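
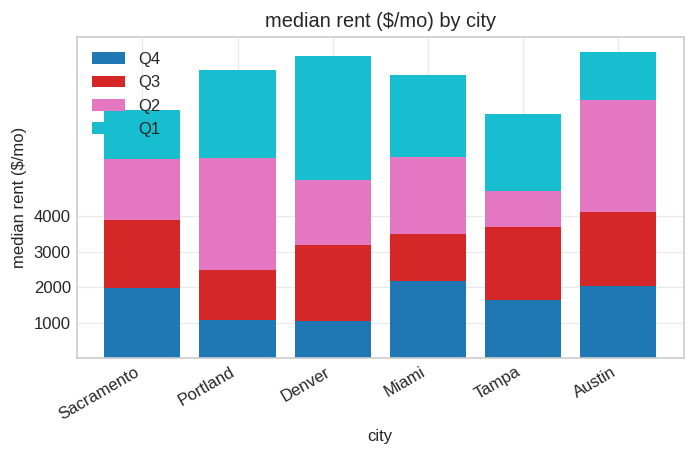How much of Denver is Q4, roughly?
Q4 top ≈ 1000, bottom ≈ 0; segment ≈ 1000.

≈ 1000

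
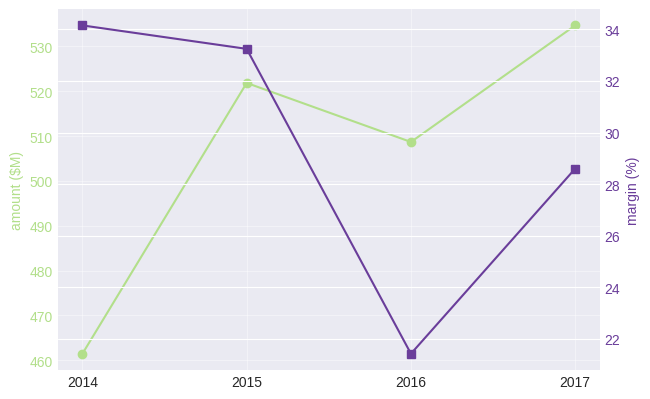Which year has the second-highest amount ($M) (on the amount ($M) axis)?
Top 3 (on the amount ($M) axis): 2017 ≈ 530, 2015 ≈ 520, 2016 ≈ 510.

2015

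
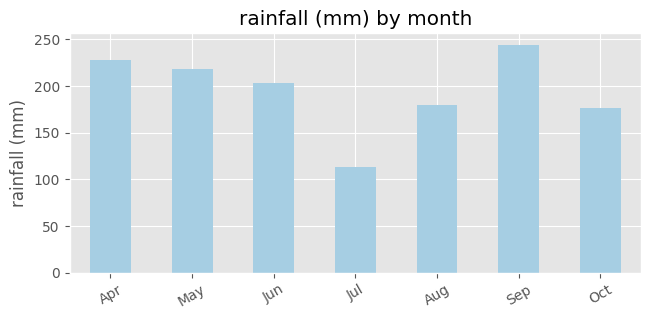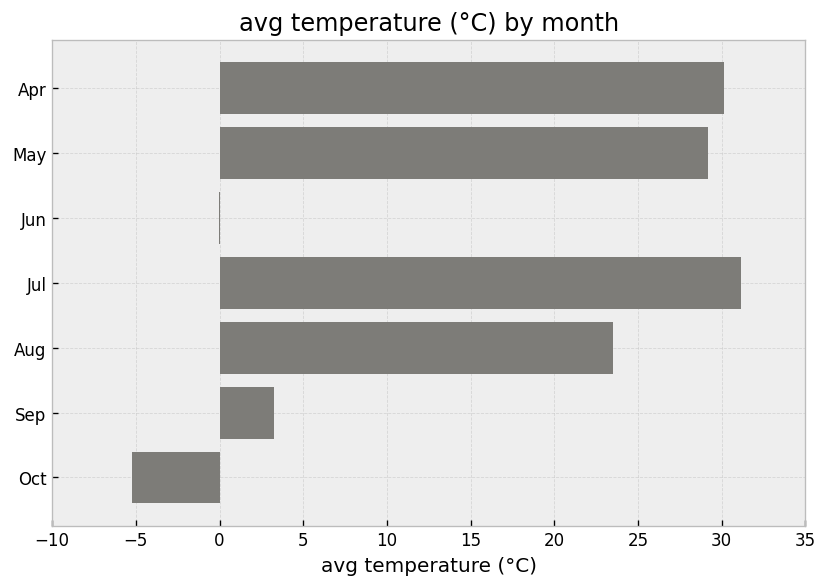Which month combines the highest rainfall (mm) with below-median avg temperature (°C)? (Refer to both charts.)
Sep

Chart 2 median avg temperature (°C) ≈ 25; below-median months: Jun, Sep, Oct. Among those, Sep has the highest rainfall (mm) (≈ 250).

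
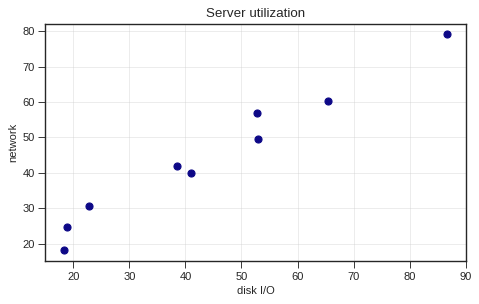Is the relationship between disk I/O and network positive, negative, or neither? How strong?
positive, strong

Points are positively correlated; strong (|r| ≈ 1.0).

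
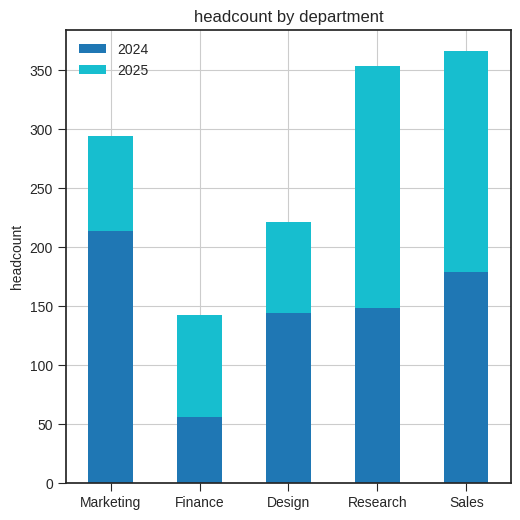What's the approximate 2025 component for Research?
≈ 200

2025 top ≈ 350, bottom ≈ 150; segment ≈ 200.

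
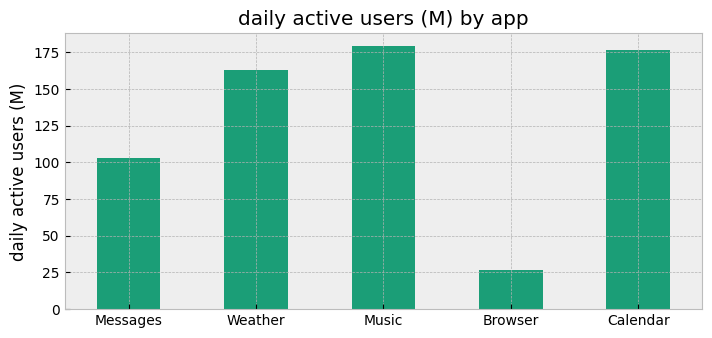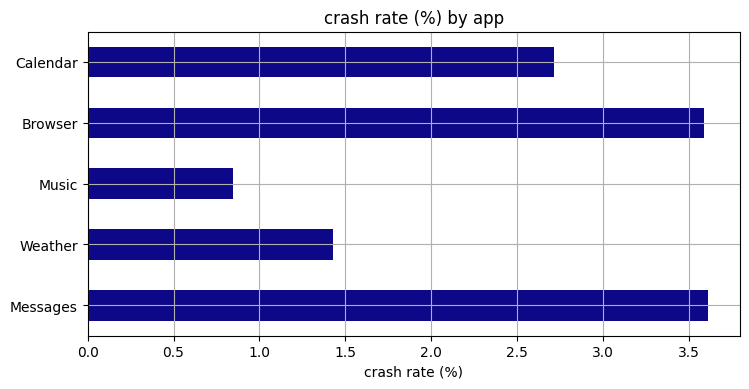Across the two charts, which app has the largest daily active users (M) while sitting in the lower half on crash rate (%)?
Music

Chart 2 median crash rate (%) ≈ 2.5; below-median apps: Weather, Music. Among those, Music has the highest daily active users (M) (≈ 180).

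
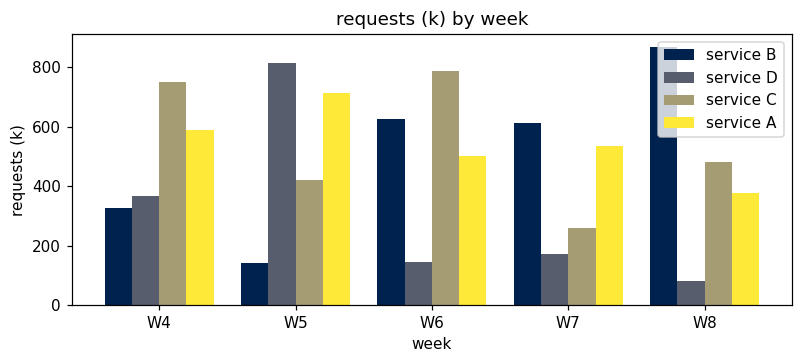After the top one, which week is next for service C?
Top 3 for service C: W6 ≈ 800, W4 ≈ 700, W8 ≈ 500.

W4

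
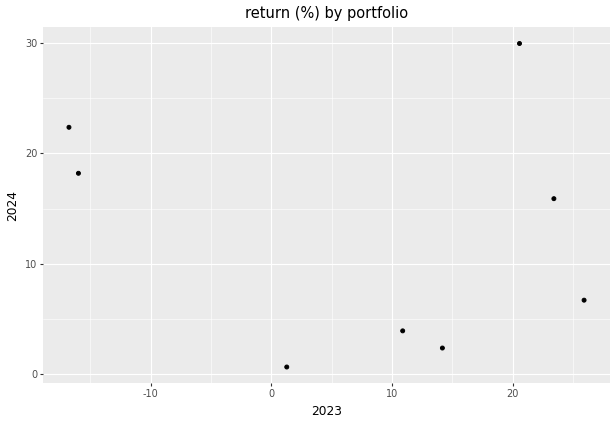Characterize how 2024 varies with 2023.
Points are roughly uncorrelated; weak (|r| ≈ 0.2).

no clear correlation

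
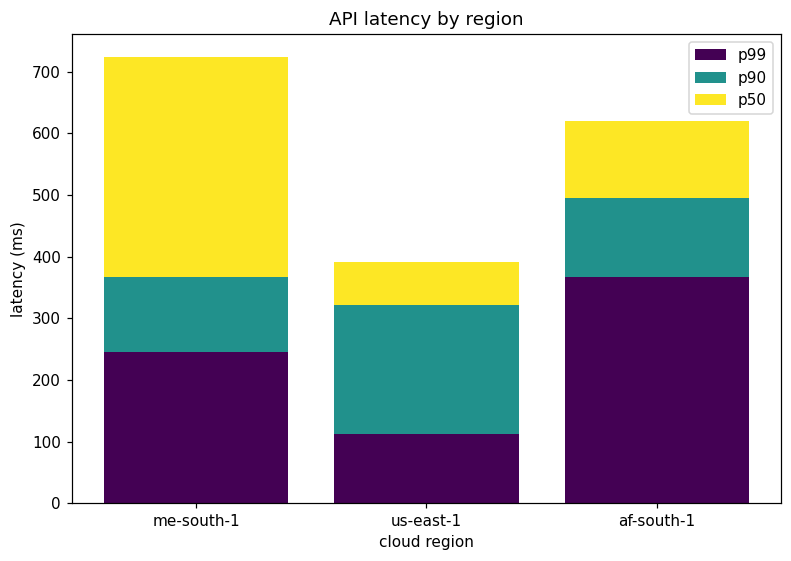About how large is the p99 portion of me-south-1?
p99 top ≈ 200, bottom ≈ 0; segment ≈ 200.

≈ 200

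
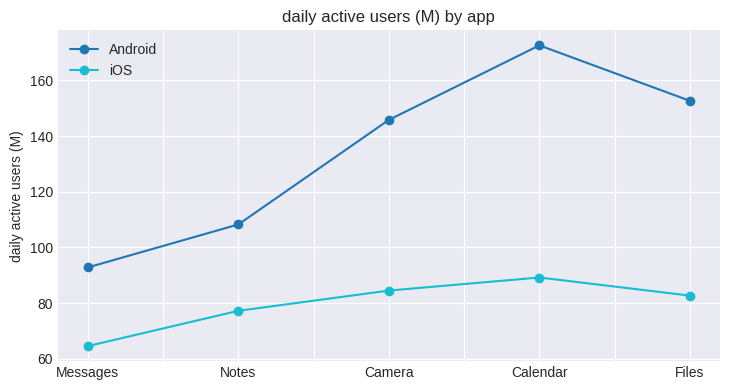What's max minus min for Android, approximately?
Max Calendar ≈ 170, min Messages ≈ 90; range ≈ 80.

≈ 80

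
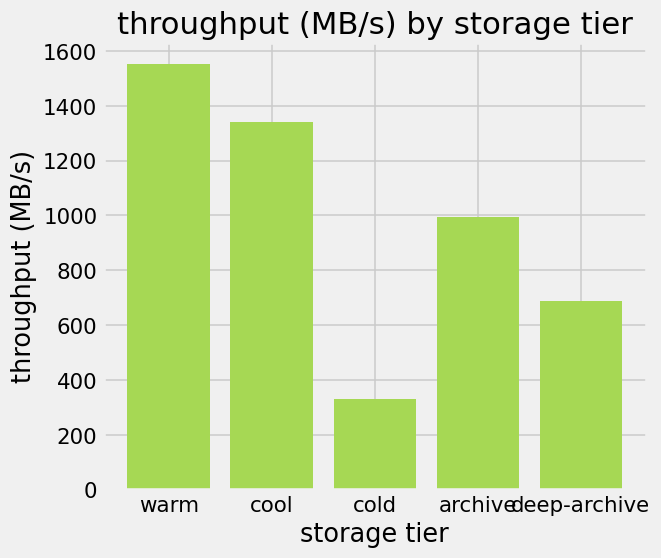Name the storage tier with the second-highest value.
cool

Top 3: warm ≈ 1600, cool ≈ 1400, archive ≈ 1000.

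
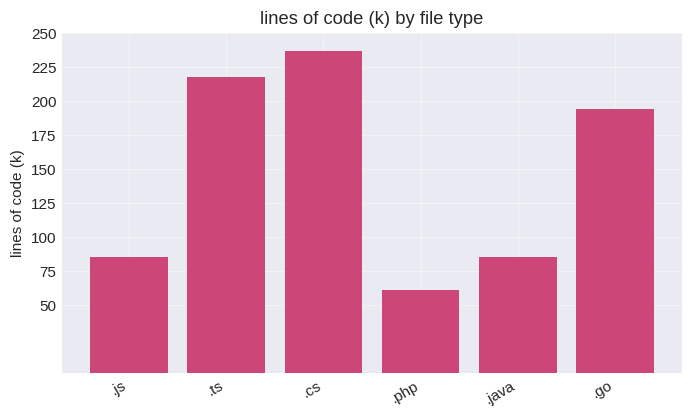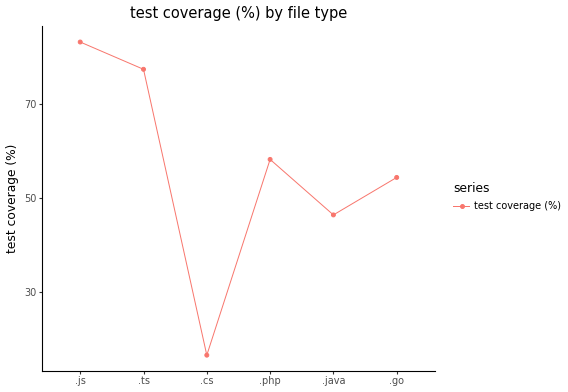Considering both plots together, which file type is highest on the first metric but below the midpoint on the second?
.cs

Chart 2 median test coverage (%) ≈ 60; below-median file types: .cs, .java, .go. Among those, .cs has the highest lines of code (k) (≈ 225).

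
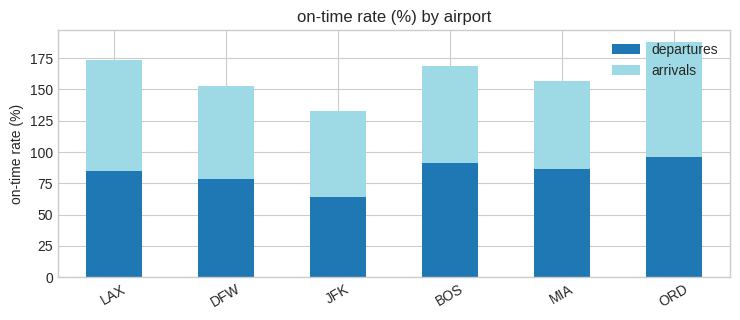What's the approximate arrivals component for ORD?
arrivals top ≈ 180, bottom ≈ 100; segment ≈ 80.

≈ 80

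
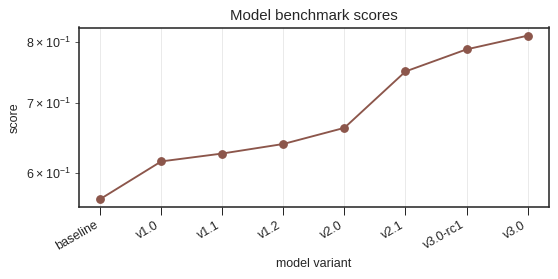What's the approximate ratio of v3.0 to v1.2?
≈ 1.23×

v3.0 ≈ 0.80, v1.2 ≈ 0.65; 0.80/0.65 ≈ 1.23.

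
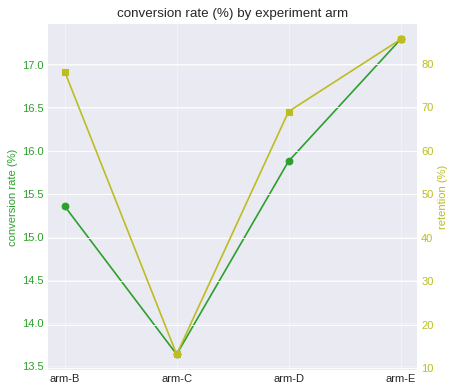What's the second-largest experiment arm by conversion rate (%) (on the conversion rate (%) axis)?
Top 3 (on the conversion rate (%) axis): arm-E ≈ 17.5, arm-D ≈ 16.0, arm-B ≈ 15.5.

arm-D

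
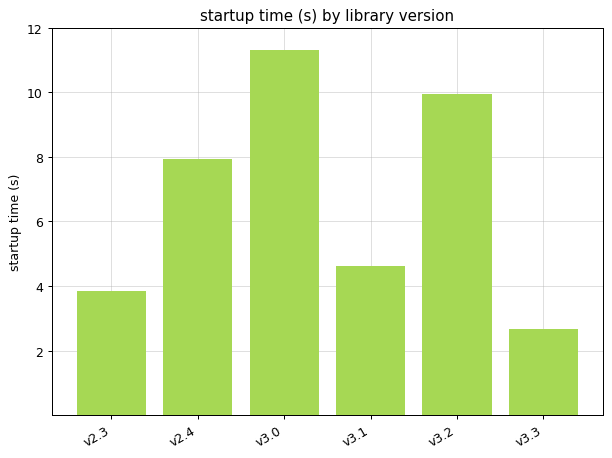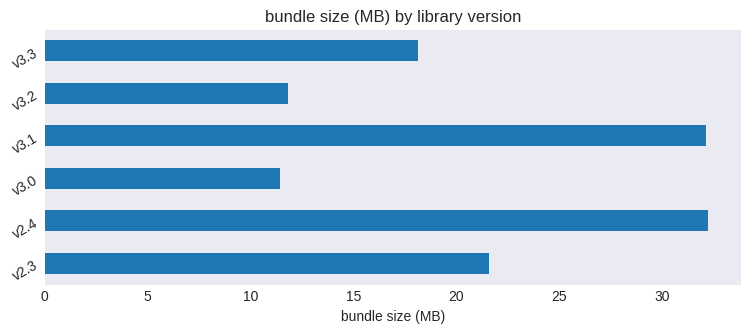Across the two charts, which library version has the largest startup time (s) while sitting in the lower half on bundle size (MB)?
v3.0

Chart 2 median bundle size (MB) ≈ 20; below-median library versions: v3.0, v3.2, v3.3. Among those, v3.0 has the highest startup time (s) (≈ 12).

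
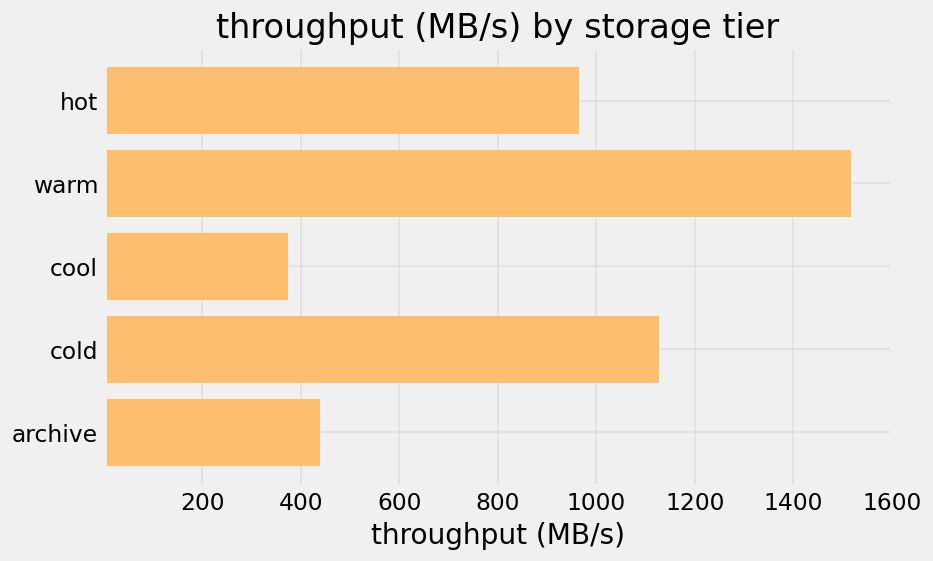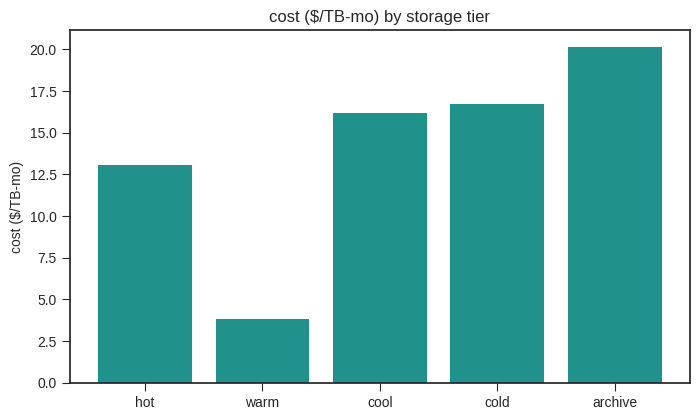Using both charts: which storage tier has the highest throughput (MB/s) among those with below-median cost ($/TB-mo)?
warm

Chart 2 median cost ($/TB-mo) ≈ 16; below-median storage tiers: hot, warm. Among those, warm has the highest throughput (MB/s) (≈ 1600).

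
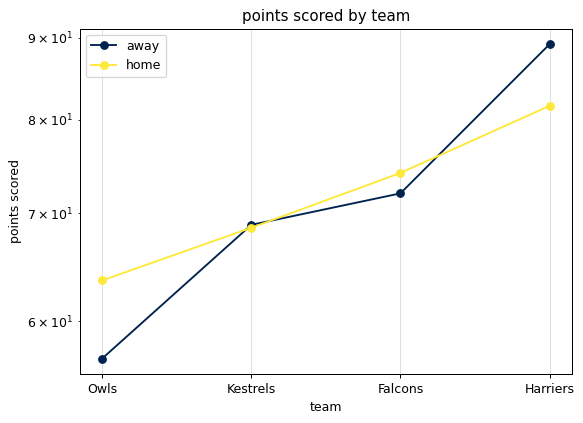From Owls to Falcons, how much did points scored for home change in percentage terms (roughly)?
≈ +15.4%

Owls ≈ 65, Falcons ≈ 75; (75 − 65) / 65 ≈ +15.4%.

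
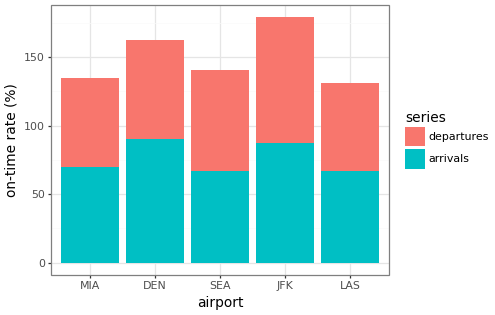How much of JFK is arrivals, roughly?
arrivals top ≈ 80, bottom ≈ 0; segment ≈ 80.

≈ 80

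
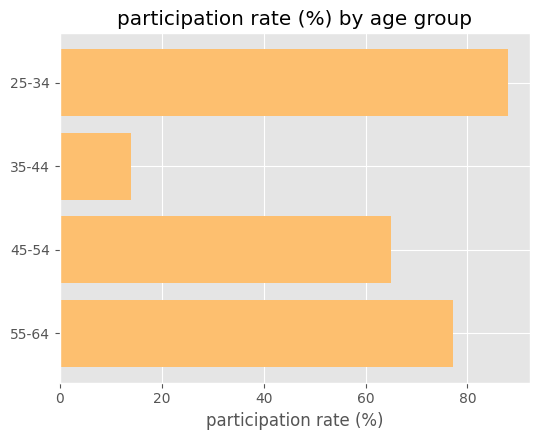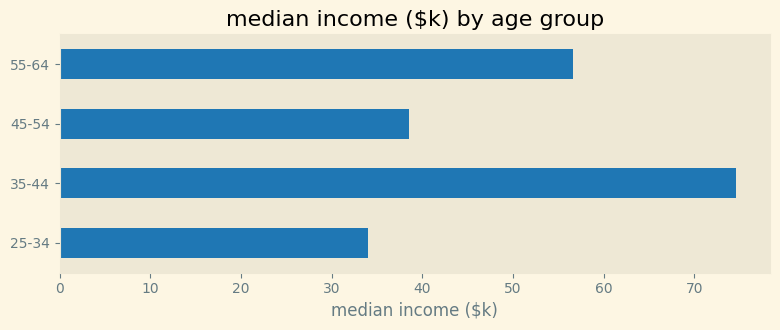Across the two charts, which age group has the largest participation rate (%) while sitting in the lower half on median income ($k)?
25-34

Chart 2 median median income ($k) ≈ 50; below-median age groups: 25-34, 45-54. Among those, 25-34 has the highest participation rate (%) (≈ 90).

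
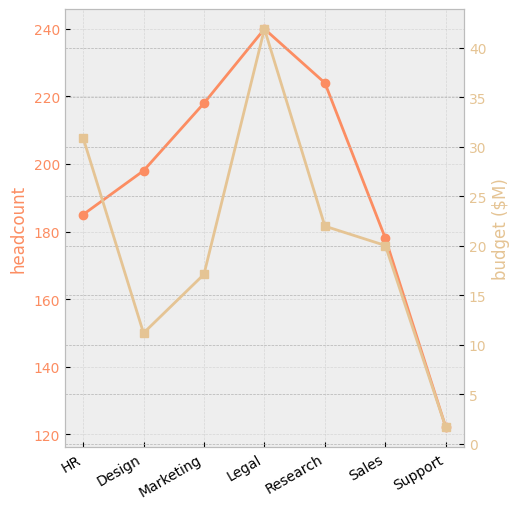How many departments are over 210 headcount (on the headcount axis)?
Above 210: Marketing, Legal, Research.

3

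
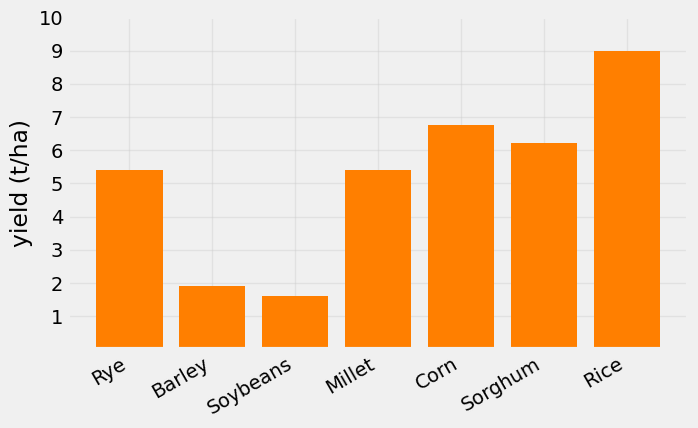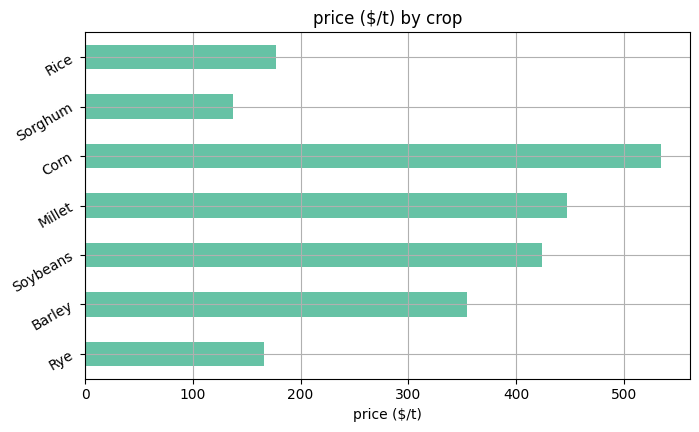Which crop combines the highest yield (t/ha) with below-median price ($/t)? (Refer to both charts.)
Rice

Chart 2 median price ($/t) ≈ 350; below-median crops: Rye, Sorghum, Rice. Among those, Rice has the highest yield (t/ha) (≈ 9).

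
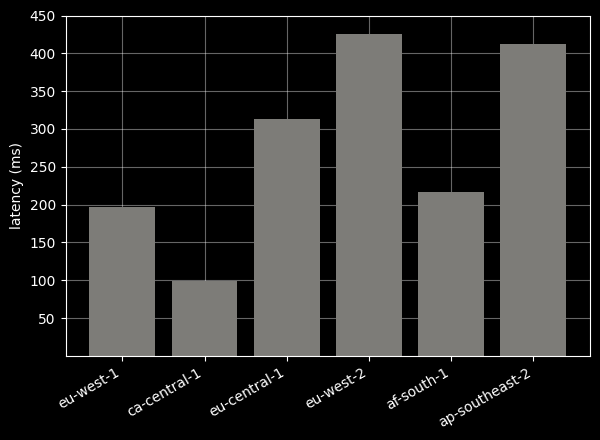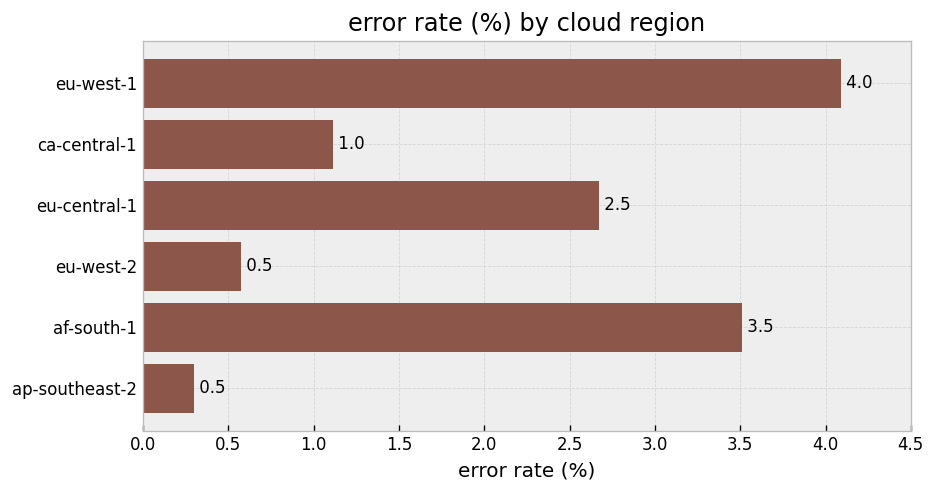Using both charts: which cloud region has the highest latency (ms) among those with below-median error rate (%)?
Chart 2 median error rate (%) ≈ 2; below-median cloud regions: ca-central-1, eu-west-2, ap-southeast-2. Among those, eu-west-2 has the highest latency (ms) (≈ 450).

eu-west-2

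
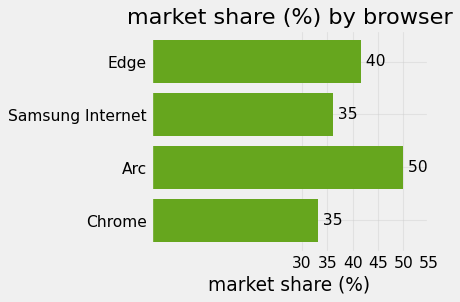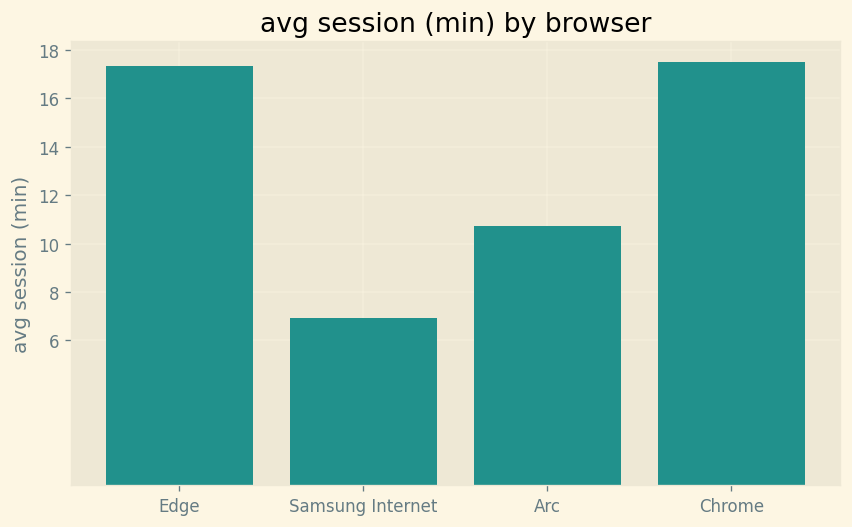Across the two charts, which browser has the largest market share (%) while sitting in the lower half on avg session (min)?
Arc

Chart 2 median avg session (min) ≈ 14; below-median browsers: Samsung Internet, Arc. Among those, Arc has the highest market share (%) (≈ 50).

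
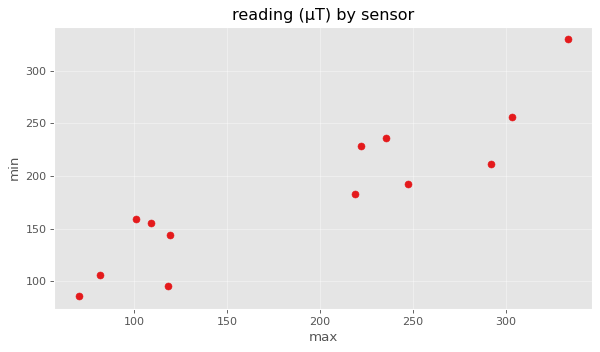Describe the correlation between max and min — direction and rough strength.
Points are positively correlated; strong (|r| ≈ 0.9).

positive, strong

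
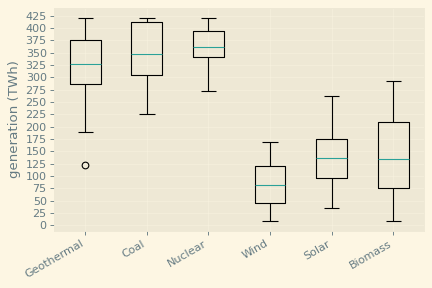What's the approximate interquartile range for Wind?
Q3 ≈ 125, Q1 ≈ 50; IQR ≈ 75.

≈ 75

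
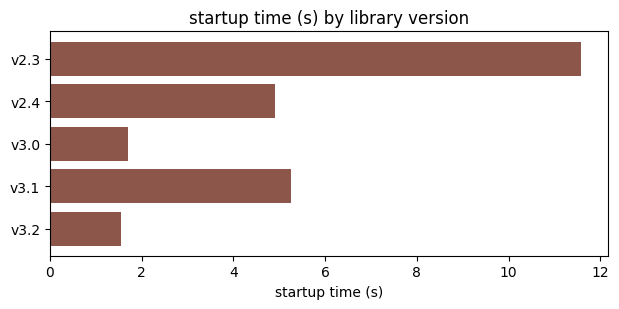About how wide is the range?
Max v2.3 ≈ 12, min v3.2 ≈ 2; range ≈ 10.

≈ 10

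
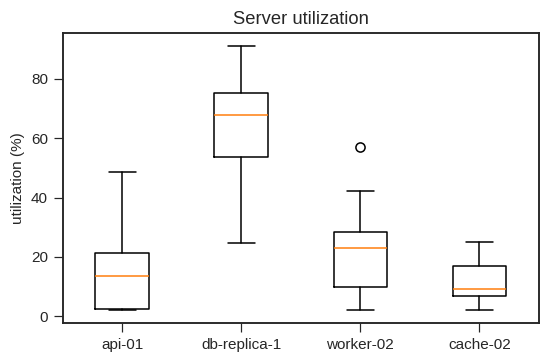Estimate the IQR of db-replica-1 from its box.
Q3 ≈ 75, Q1 ≈ 55; IQR ≈ 20.

≈ 20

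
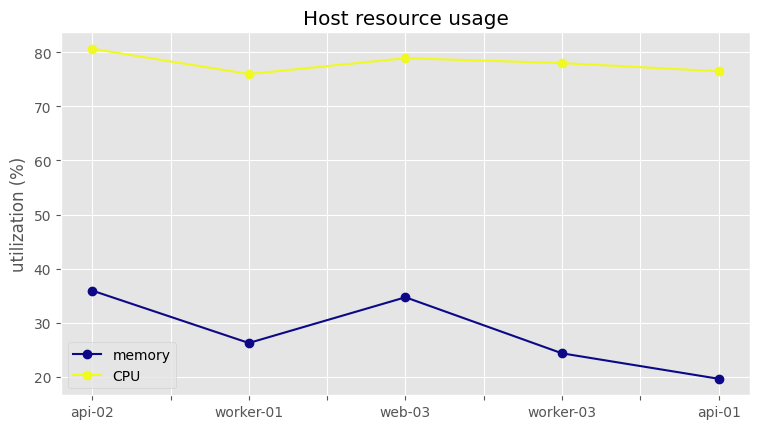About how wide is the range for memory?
Max api-02 ≈ 40, min api-01 ≈ 20; range ≈ 20.

≈ 20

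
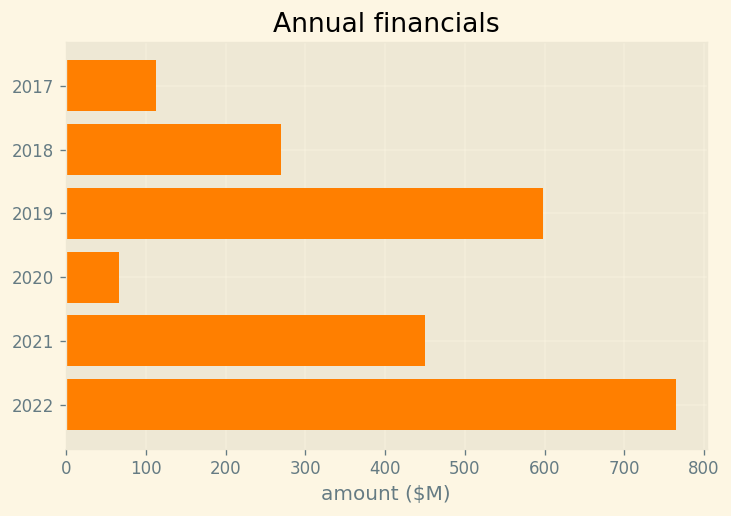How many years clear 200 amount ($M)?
4

Above 200: 2018, 2019, 2021, 2022.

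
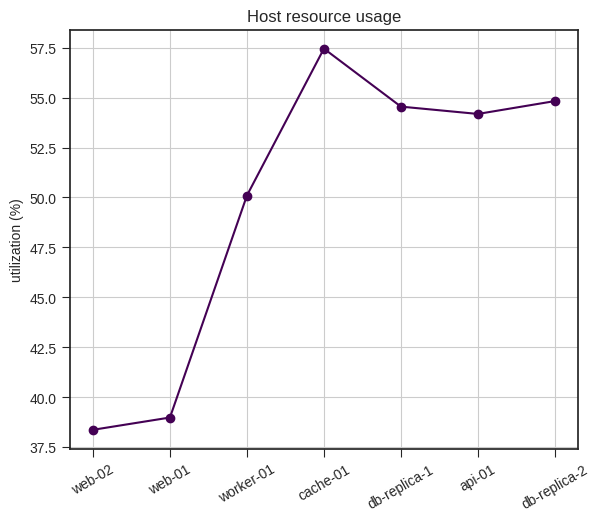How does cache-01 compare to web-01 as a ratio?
cache-01 ≈ 58, web-01 ≈ 38; 58/38 ≈ 1.53.

≈ 1.53×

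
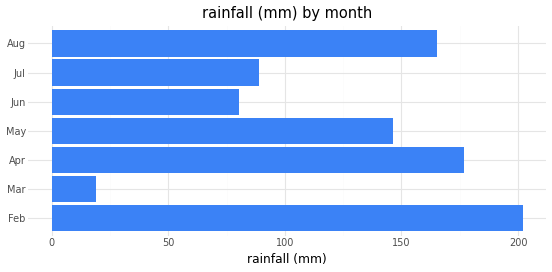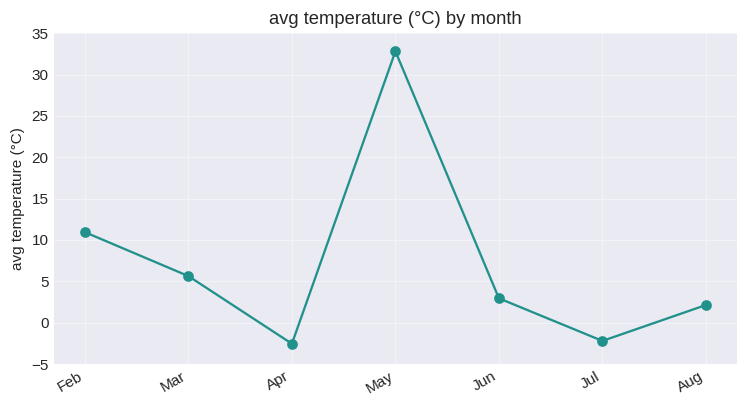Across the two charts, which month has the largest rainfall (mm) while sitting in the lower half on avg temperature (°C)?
Apr

Chart 2 median avg temperature (°C) ≈ 5; below-median months: Apr, Jul, Aug. Among those, Apr has the highest rainfall (mm) (≈ 180).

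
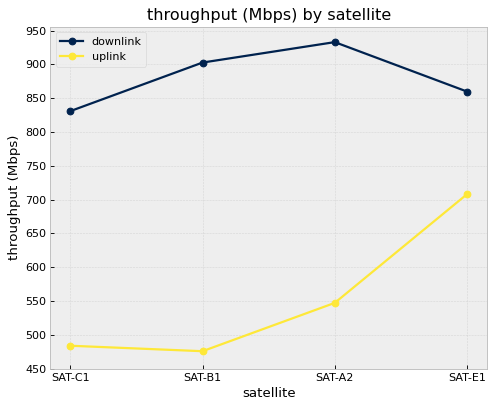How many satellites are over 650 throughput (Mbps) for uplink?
1

Above 650: SAT-E1.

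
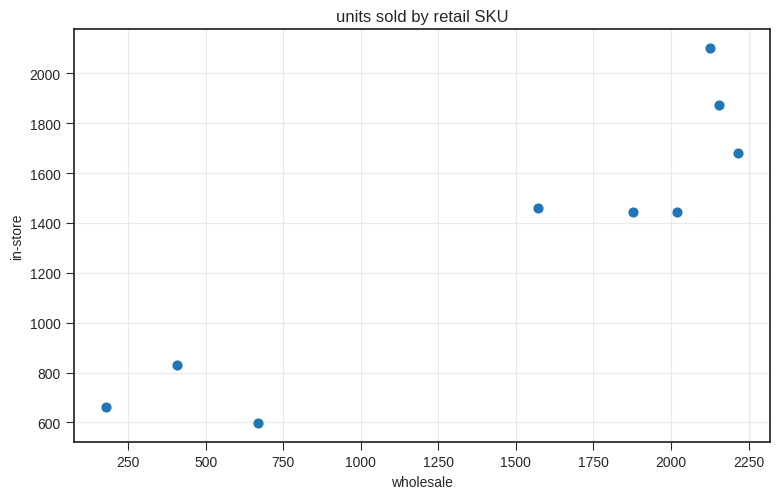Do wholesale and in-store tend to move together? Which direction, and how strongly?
Points are positively correlated; strong (|r| ≈ 0.9).

positive, strong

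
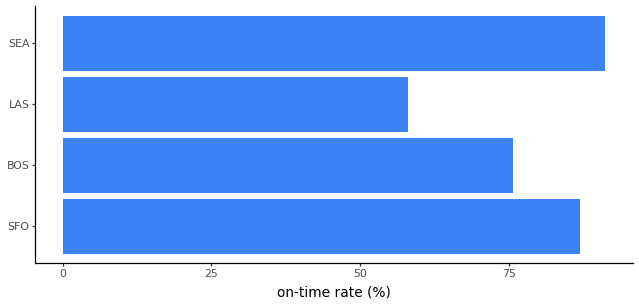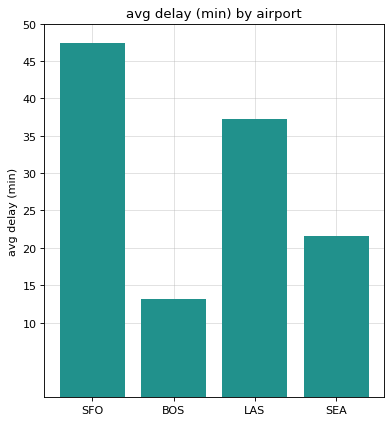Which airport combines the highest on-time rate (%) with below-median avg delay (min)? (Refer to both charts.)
SEA

Chart 2 median avg delay (min) ≈ 30; below-median airports: BOS, SEA. Among those, SEA has the highest on-time rate (%) (≈ 90).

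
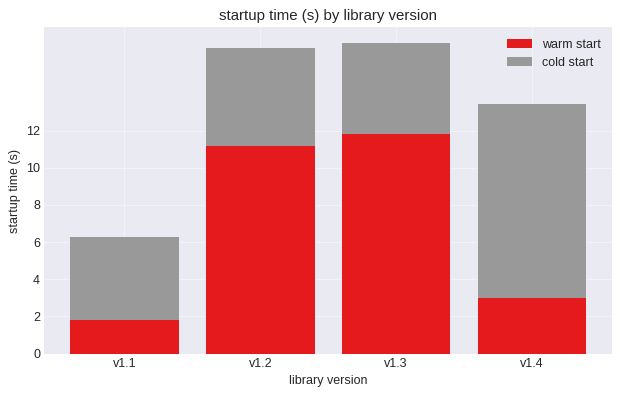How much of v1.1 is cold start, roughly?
≈ 4

cold start top ≈ 6, bottom ≈ 2; segment ≈ 4.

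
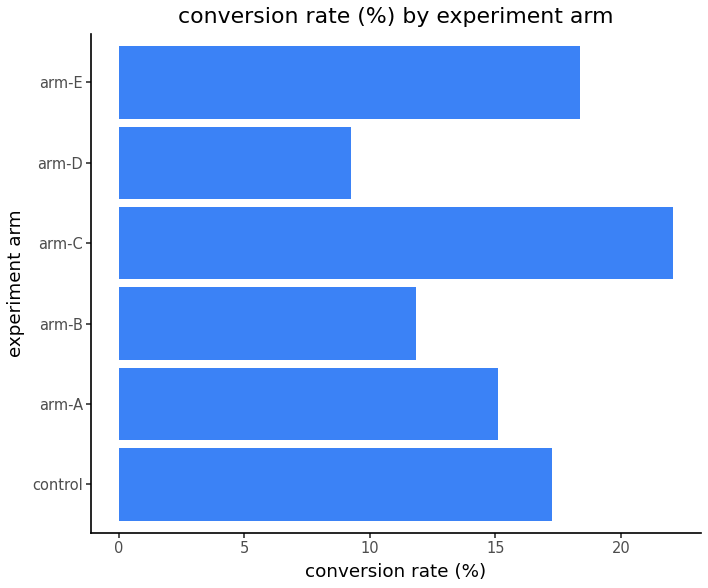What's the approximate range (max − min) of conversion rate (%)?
Max arm-C ≈ 22, min arm-D ≈ 10; range ≈ 12.

≈ 12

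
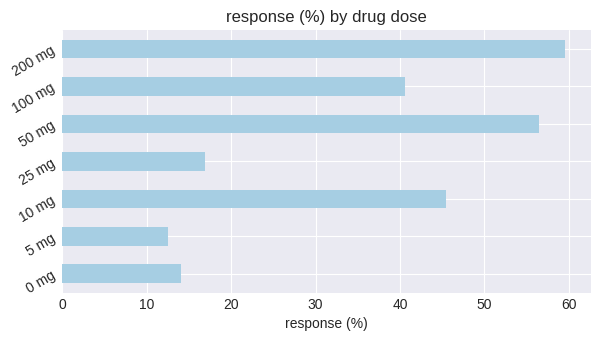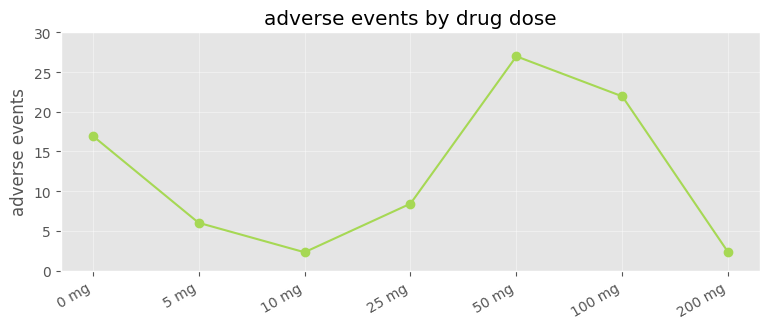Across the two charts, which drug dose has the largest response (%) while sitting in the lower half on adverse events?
Chart 2 median adverse events ≈ 10; below-median drug doses: 5 mg, 10 mg, 200 mg. Among those, 200 mg has the highest response (%) (≈ 60).

200 mg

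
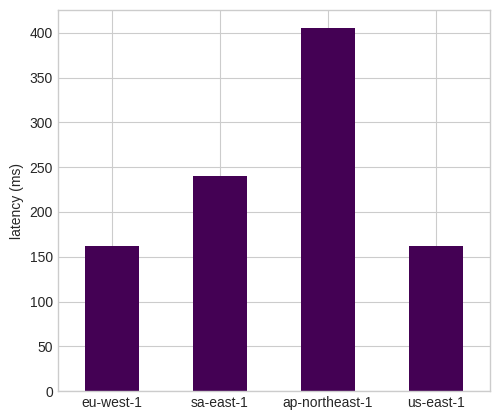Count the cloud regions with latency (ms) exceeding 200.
Above 200: sa-east-1, ap-northeast-1.

2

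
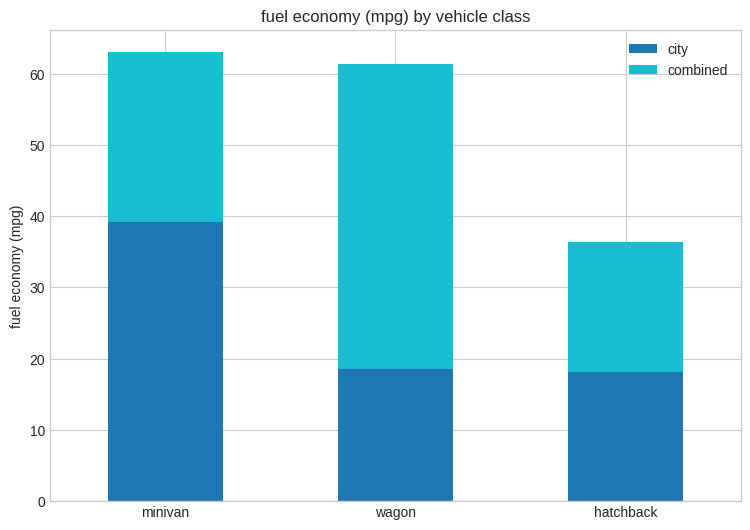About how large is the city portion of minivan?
≈ 40

city top ≈ 40, bottom ≈ 0; segment ≈ 40.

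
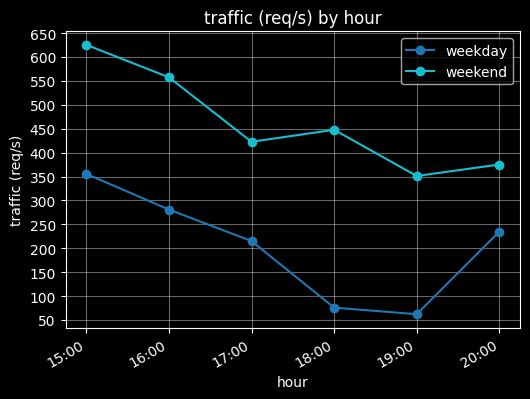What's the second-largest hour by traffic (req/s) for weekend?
Top 3 for weekend: 15:00 ≈ 650, 16:00 ≈ 550, 18:00 ≈ 450.

16:00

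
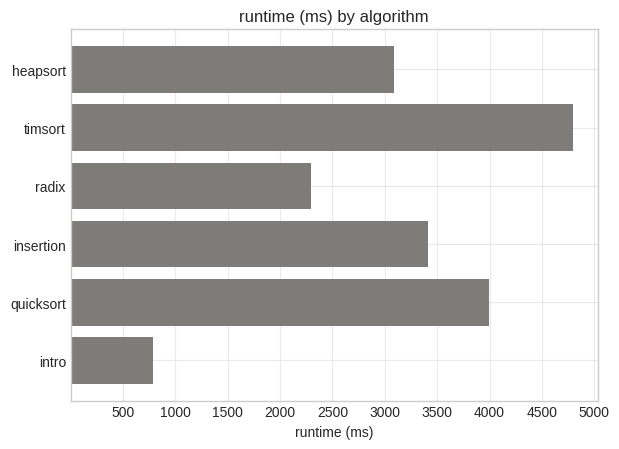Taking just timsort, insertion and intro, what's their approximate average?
≈ 3167

(5000 + 3500 + 1000) / 3 ≈ 3167.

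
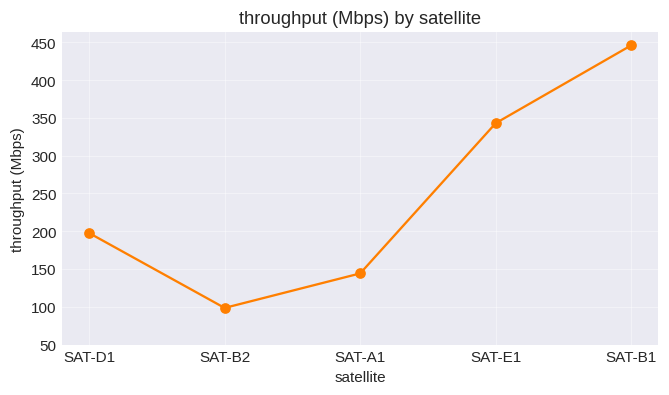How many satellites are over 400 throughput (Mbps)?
1

Above 400: SAT-B1.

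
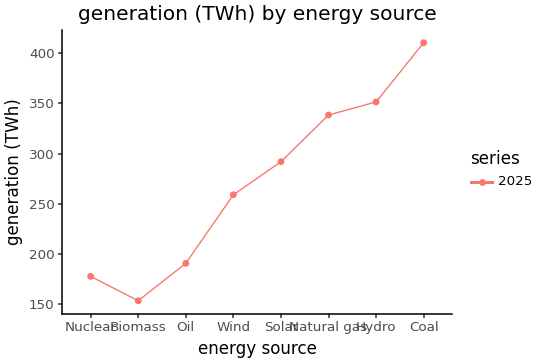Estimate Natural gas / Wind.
Natural gas ≈ 350, Wind ≈ 250; 350/250 ≈ 1.4.

≈ 1.4×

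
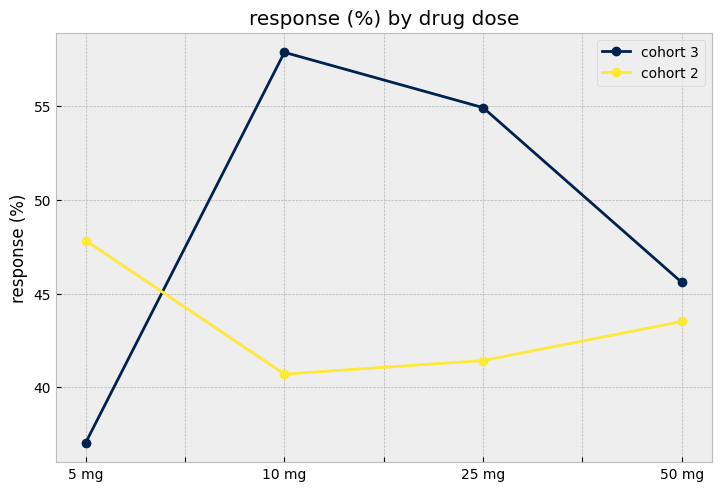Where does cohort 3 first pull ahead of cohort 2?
10 mg

5 mg: cohort 3 ≈ 38 vs cohort 2 ≈ 48 (not yet); 10 mg: cohort 3 ≈ 58 vs cohort 2 ≈ 40 (first crossover).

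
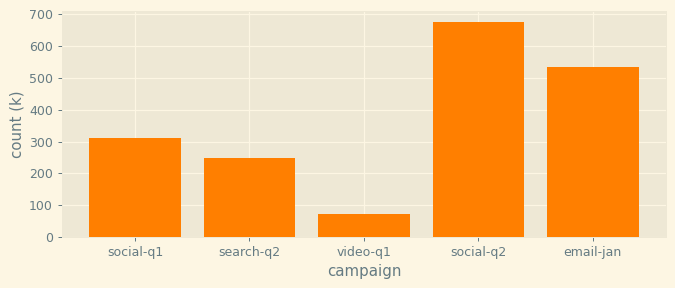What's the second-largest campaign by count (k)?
email-jan

Top 3: social-q2 ≈ 700, email-jan ≈ 500, social-q1 ≈ 300.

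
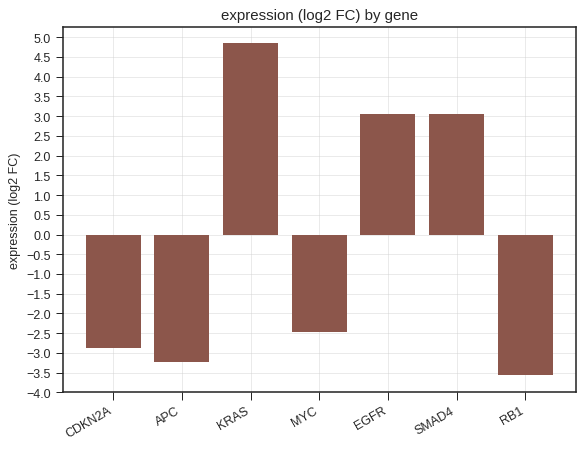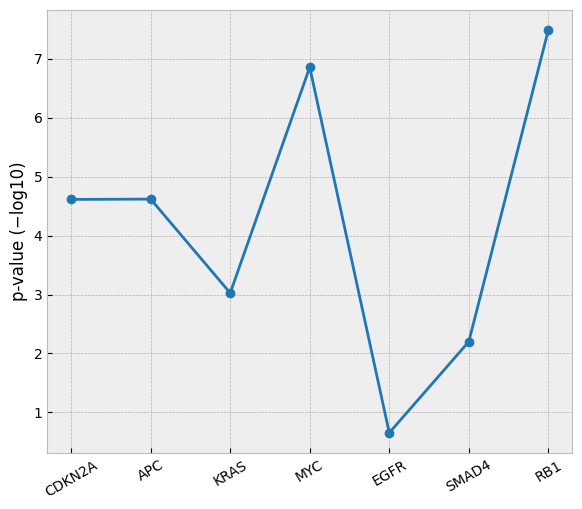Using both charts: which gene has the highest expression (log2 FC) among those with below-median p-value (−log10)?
Chart 2 median p-value (−log10) ≈ 5; below-median genes: KRAS, EGFR, SMAD4. Among those, KRAS has the highest expression (log2 FC) (≈ 5).

KRAS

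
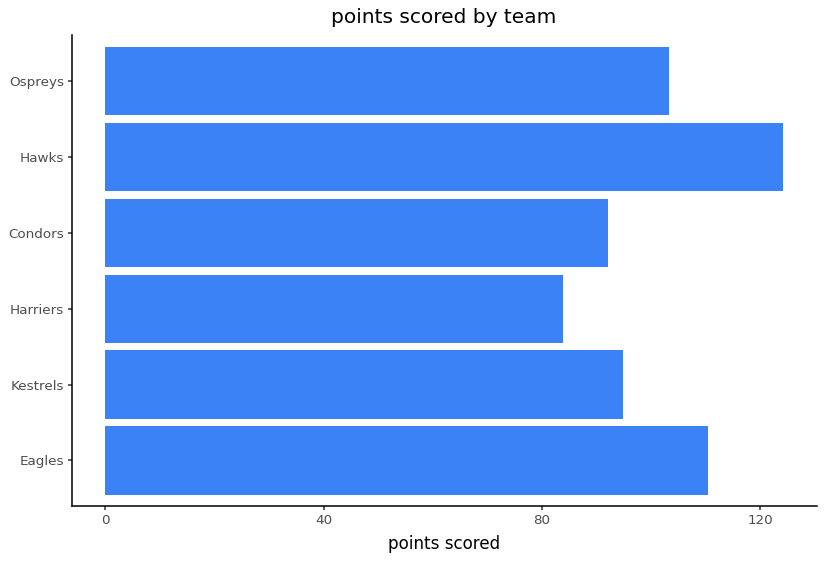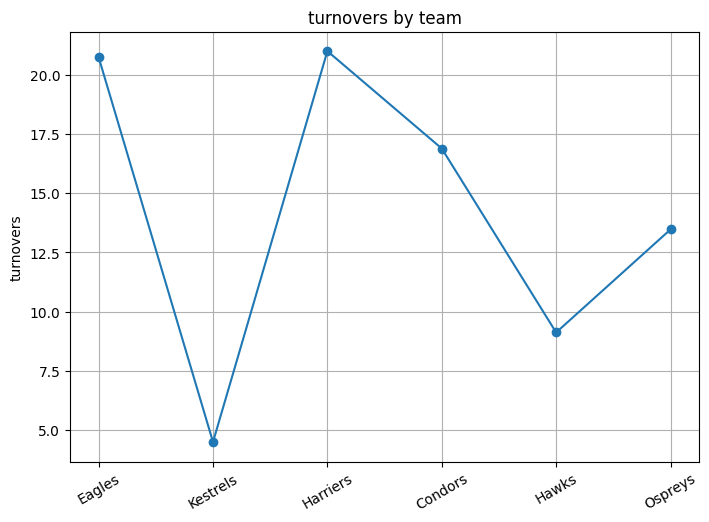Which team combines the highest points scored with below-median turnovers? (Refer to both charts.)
Chart 2 median turnovers ≈ 16; below-median teams: Kestrels, Hawks, Ospreys. Among those, Hawks has the highest points scored (≈ 120).

Hawks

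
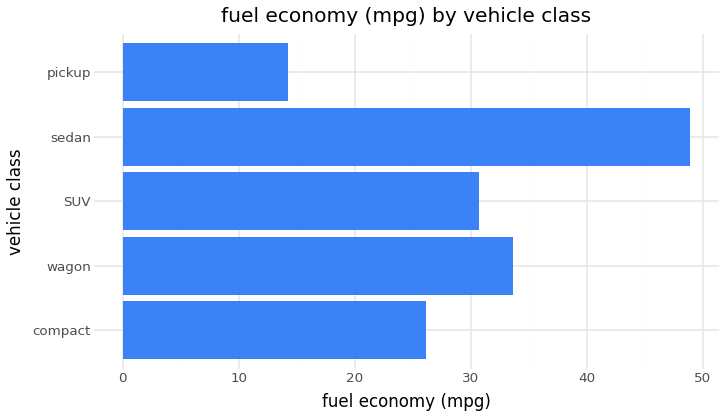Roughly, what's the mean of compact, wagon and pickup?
≈ 25

(25 + 35 + 15) / 3 ≈ 25.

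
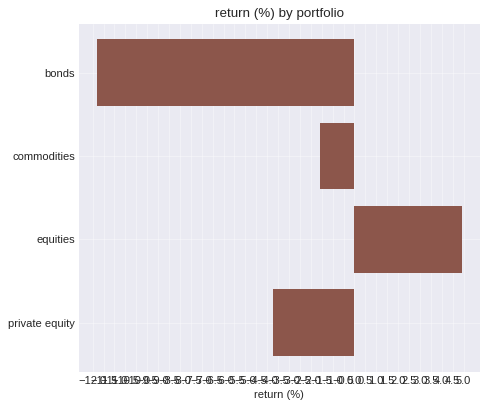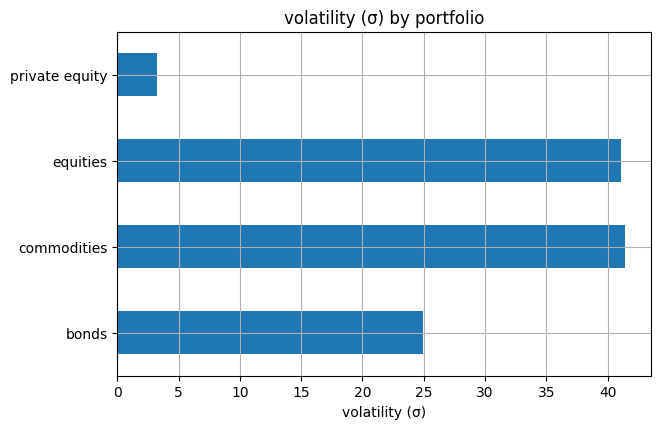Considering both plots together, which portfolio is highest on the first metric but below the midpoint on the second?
private equity

Chart 2 median volatility (σ) ≈ 35; below-median portfolios: bonds, private equity. Among those, private equity has the highest return (%) (≈ -4).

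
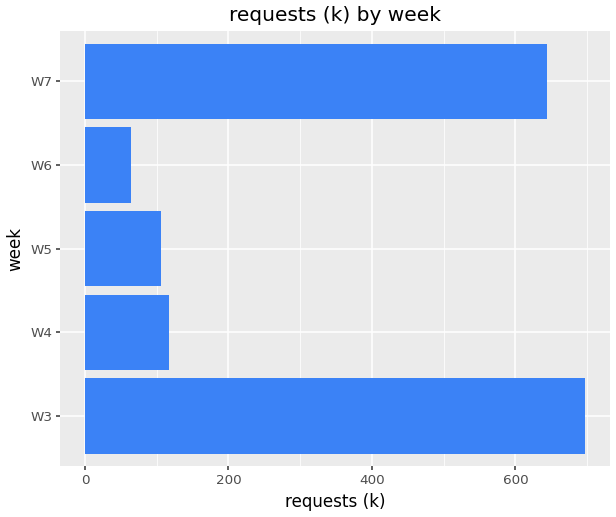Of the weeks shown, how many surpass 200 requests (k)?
2

Above 200: W3, W7.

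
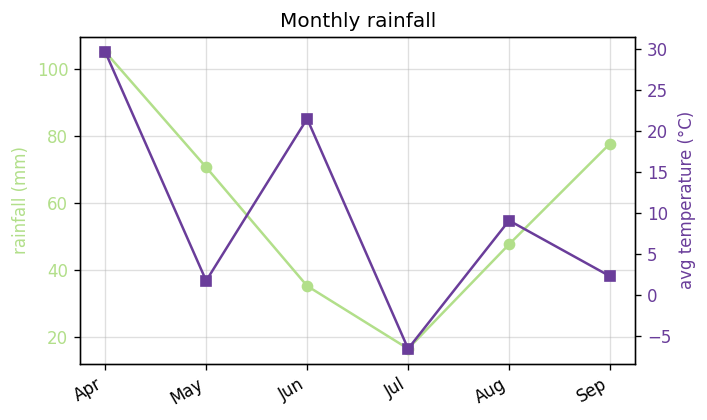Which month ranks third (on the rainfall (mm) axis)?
Top 4 (on the rainfall (mm) axis): Apr ≈ 110, Sep ≈ 80, May ≈ 70, Aug ≈ 50.

May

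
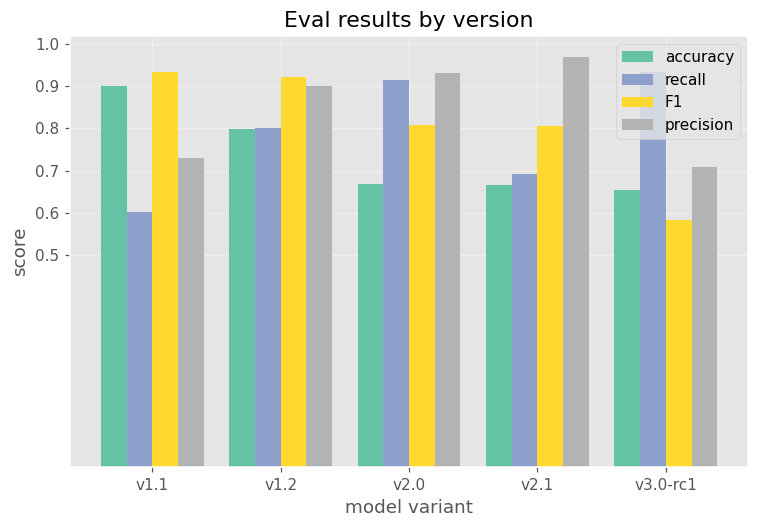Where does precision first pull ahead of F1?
v2.0

v1.2: precision ≈ 0.9 vs F1 ≈ 0.9 (not yet); v2.0: precision ≈ 0.9 vs F1 ≈ 0.8 (first crossover).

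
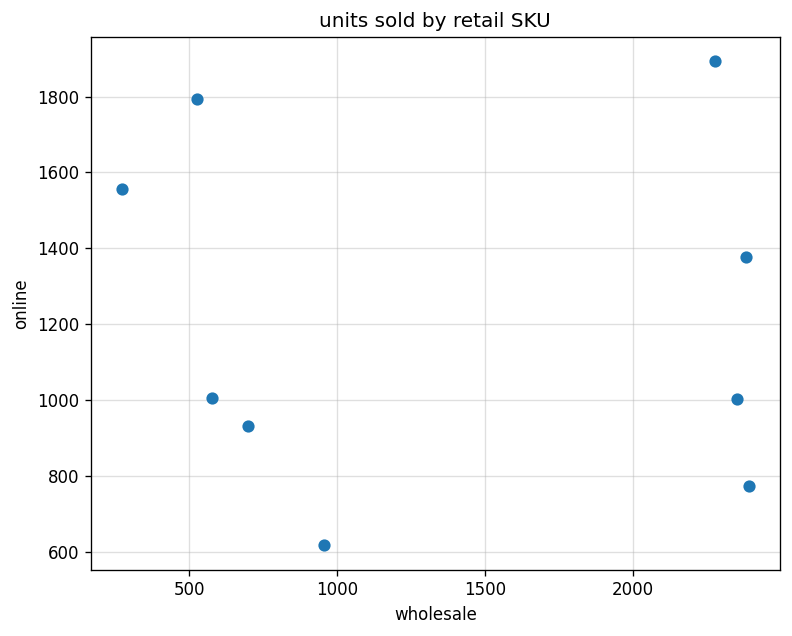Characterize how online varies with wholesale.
Points are roughly uncorrelated; weak (|r| ≈ 0.0).

no clear correlation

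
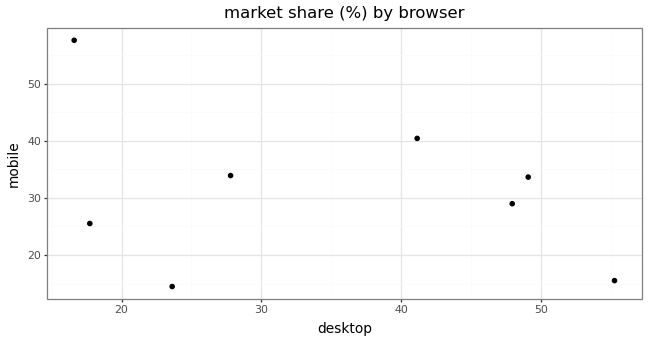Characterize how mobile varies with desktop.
negative, weak

Points are negatively correlated; weak (|r| ≈ 0.3).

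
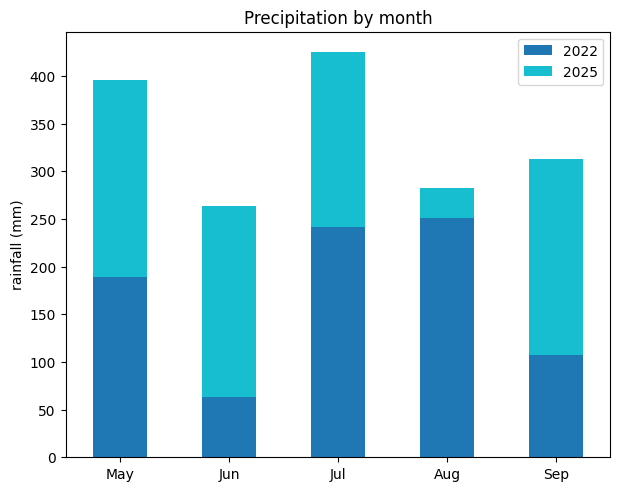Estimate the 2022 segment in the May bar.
2022 top ≈ 200, bottom ≈ 0; segment ≈ 200.

≈ 200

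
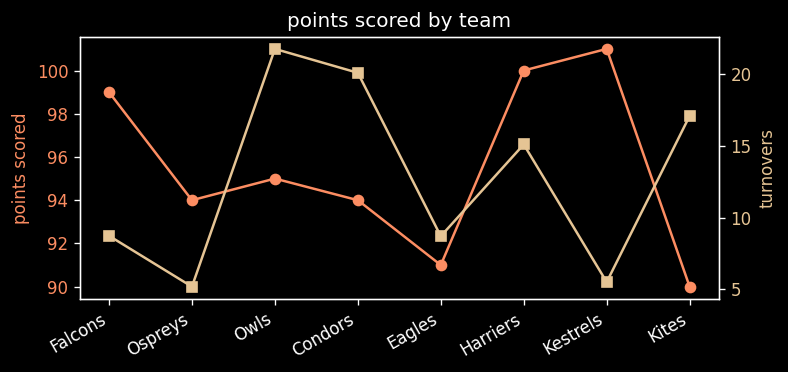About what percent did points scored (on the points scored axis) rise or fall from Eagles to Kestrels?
≈ +11%

Eagles ≈ 91, Kestrels ≈ 101; (101 − 91) / 91 ≈ +11%.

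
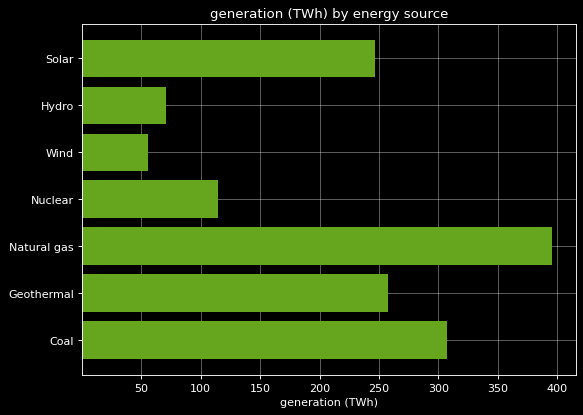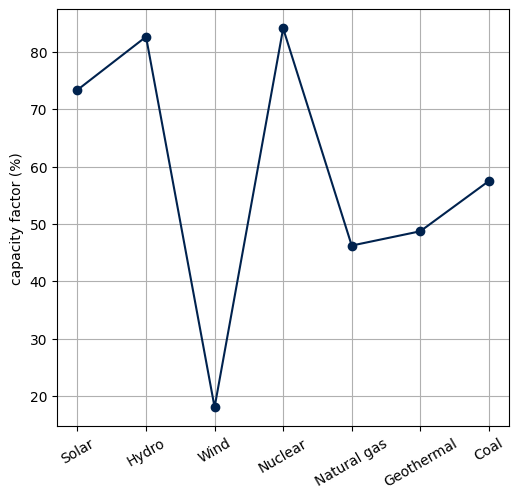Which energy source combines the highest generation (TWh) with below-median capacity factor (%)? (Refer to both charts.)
Natural gas

Chart 2 median capacity factor (%) ≈ 60; below-median energy sources: Wind, Natural gas, Geothermal. Among those, Natural gas has the highest generation (TWh) (≈ 400).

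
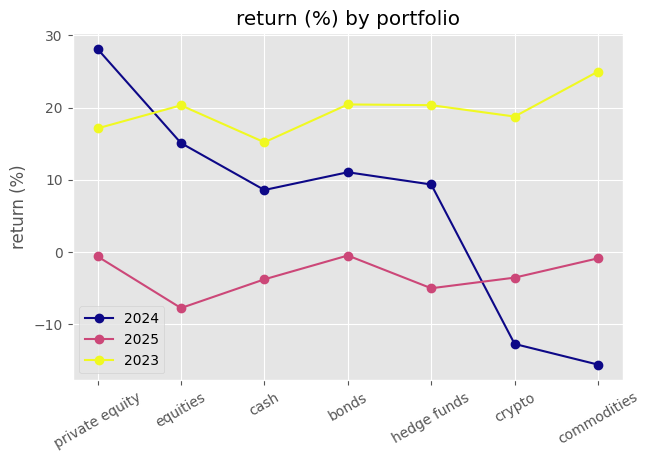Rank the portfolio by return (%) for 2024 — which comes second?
Top 3 for 2024: private equity ≈ 30, equities ≈ 15, bonds ≈ 10.

equities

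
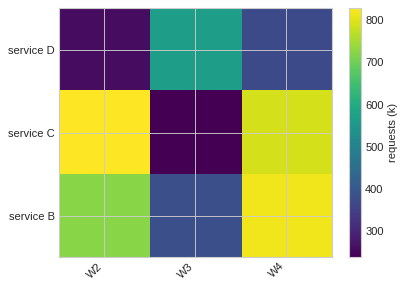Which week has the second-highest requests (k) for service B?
W2

Top 3 for service B: W4 ≈ 800, W2 ≈ 700, W3 ≈ 400.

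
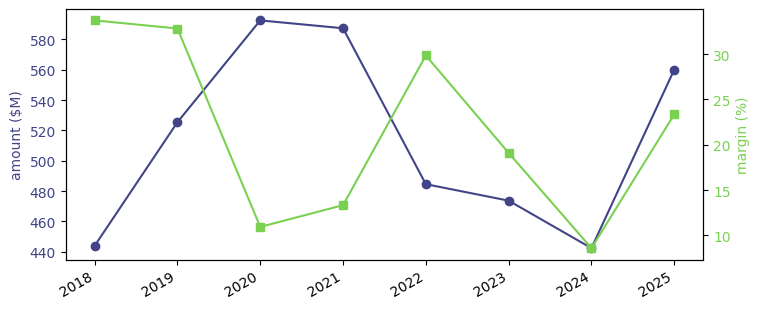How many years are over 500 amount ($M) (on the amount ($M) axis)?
4

Above 500: 2019, 2020, 2021, 2025.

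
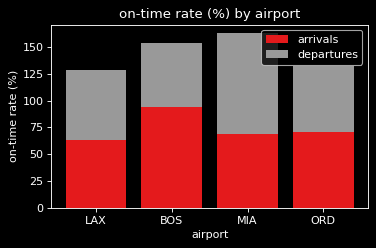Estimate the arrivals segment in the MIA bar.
≈ 60

arrivals top ≈ 60, bottom ≈ 0; segment ≈ 60.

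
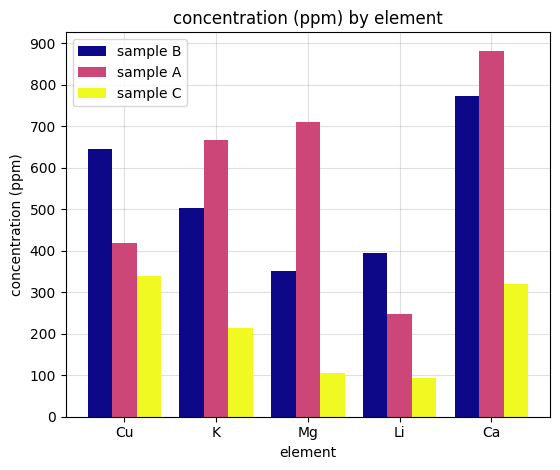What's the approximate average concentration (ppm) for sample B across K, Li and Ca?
(500 + 400 + 800) / 3 ≈ 567.

≈ 567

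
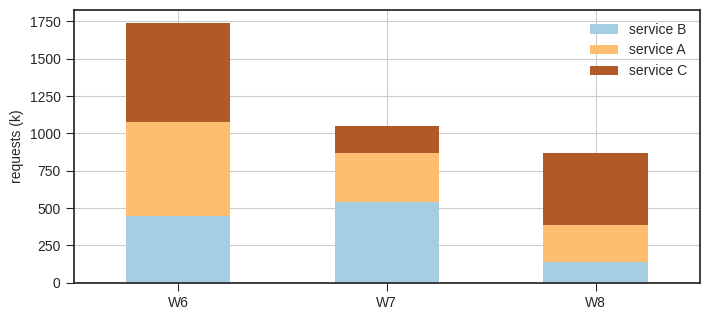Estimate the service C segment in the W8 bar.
≈ 400

service C top ≈ 800, bottom ≈ 400; segment ≈ 400.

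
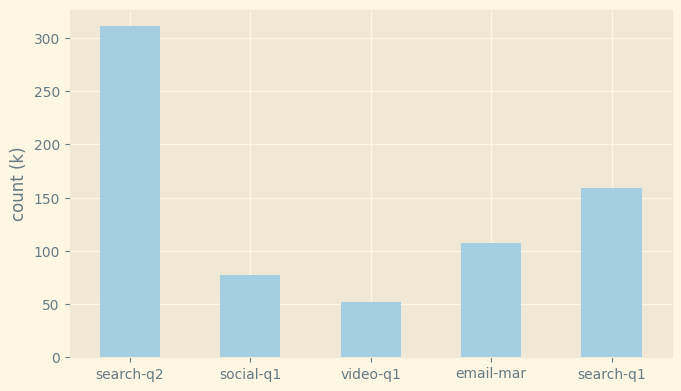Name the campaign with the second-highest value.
Top 3: search-q2 ≈ 300, search-q1 ≈ 150, email-mar ≈ 100.

search-q1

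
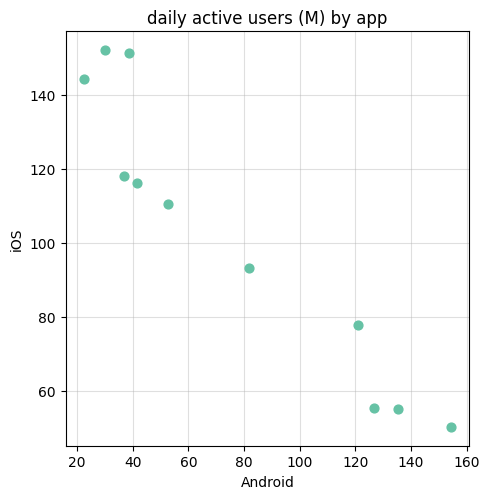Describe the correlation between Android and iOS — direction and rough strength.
Points are negatively correlated; strong (|r| ≈ 1.0).

negative, strong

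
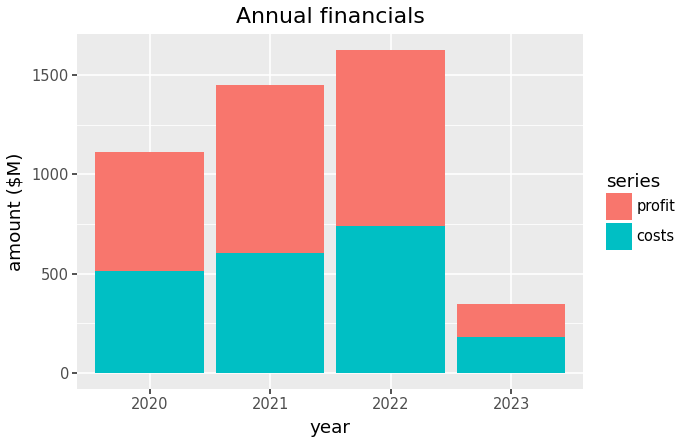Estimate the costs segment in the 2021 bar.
costs top ≈ 600, bottom ≈ 0; segment ≈ 600.

≈ 600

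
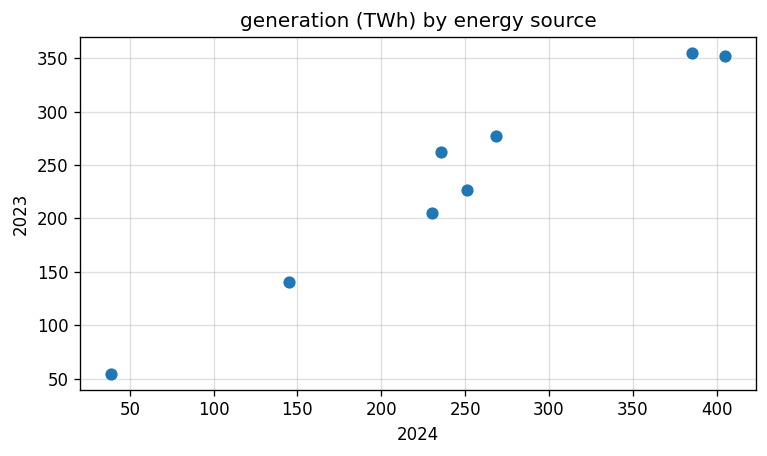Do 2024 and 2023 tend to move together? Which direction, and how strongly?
Points are positively correlated; strong (|r| ≈ 1.0).

positive, strong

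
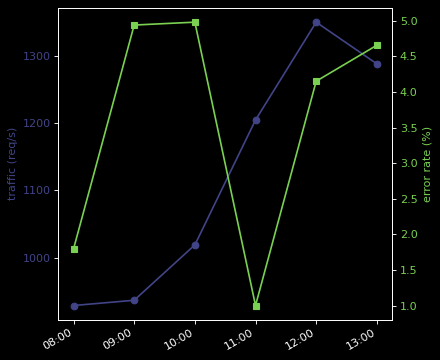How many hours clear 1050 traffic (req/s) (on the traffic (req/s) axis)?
3

Above 1050: 11:00, 12:00, 13:00.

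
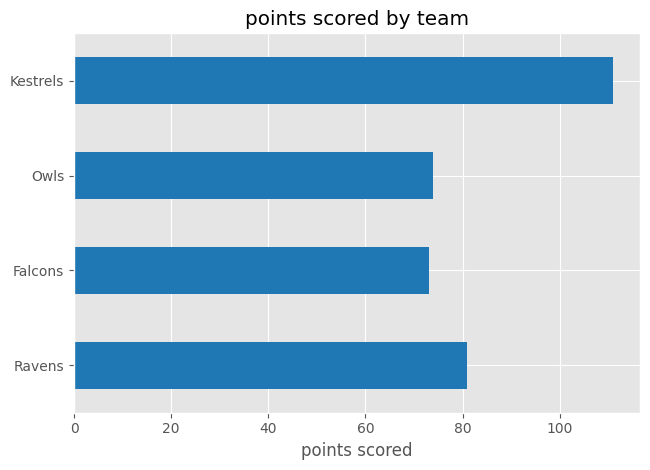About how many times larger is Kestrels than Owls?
Kestrels ≈ 110, Owls ≈ 70; 110/70 ≈ 1.57.

≈ 1.57×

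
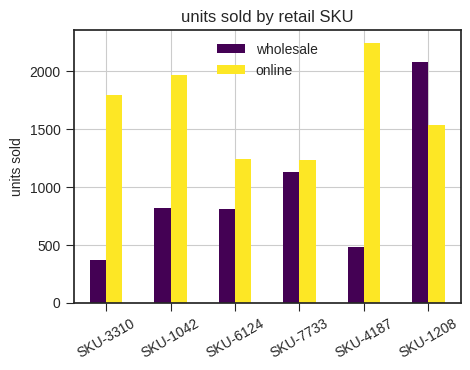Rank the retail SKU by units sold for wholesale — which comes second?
SKU-7733

Top 3 for wholesale: SKU-1208 ≈ 2000, SKU-7733 ≈ 1200, SKU-1042 ≈ 800.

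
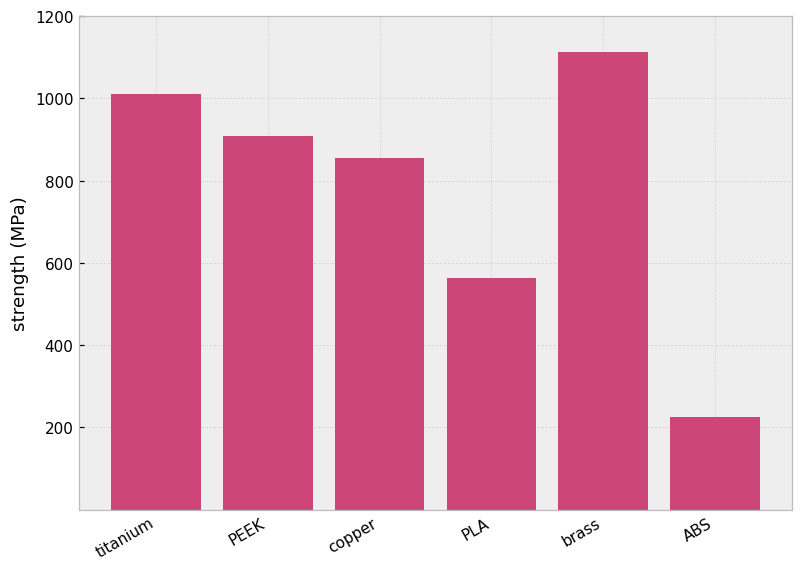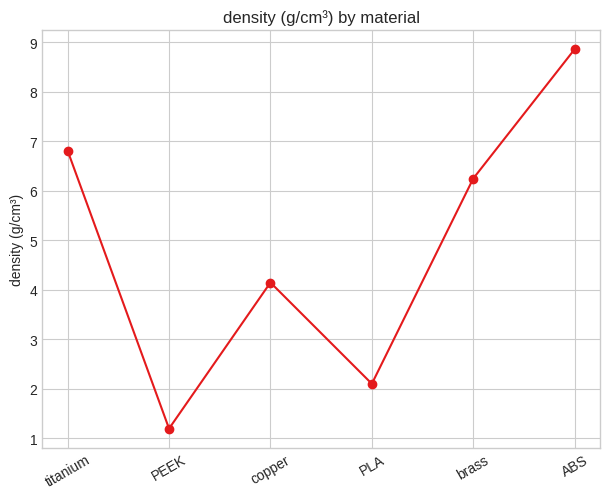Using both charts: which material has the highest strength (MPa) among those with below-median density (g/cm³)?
PEEK

Chart 2 median density (g/cm³) ≈ 5; below-median materials: PEEK, copper, PLA. Among those, PEEK has the highest strength (MPa) (≈ 1000).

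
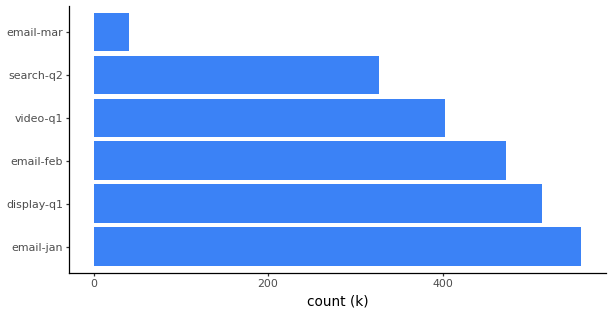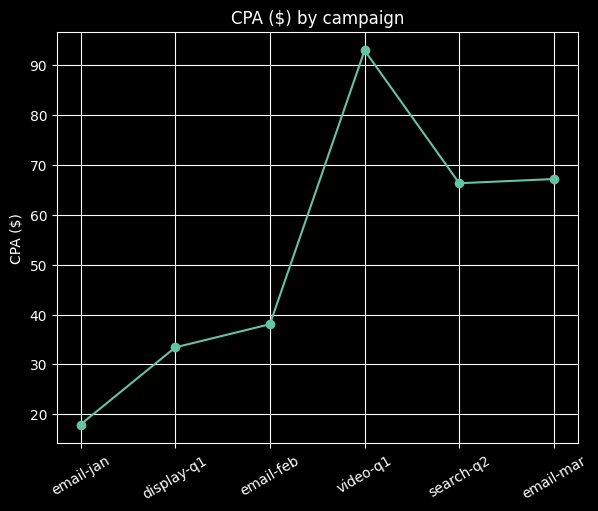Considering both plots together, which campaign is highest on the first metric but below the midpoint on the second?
Chart 2 median CPA ($) ≈ 50; below-median campaigns: email-jan, display-q1, email-feb. Among those, email-jan has the highest count (k) (≈ 600).

email-jan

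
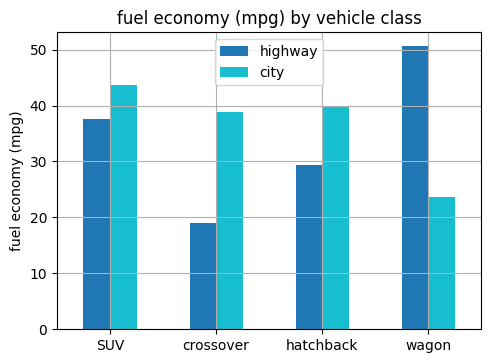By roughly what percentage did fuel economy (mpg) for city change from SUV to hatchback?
SUV ≈ 45, hatchback ≈ 40; (40 − 45) / 45 ≈ -11.1%.

≈ -11.1%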